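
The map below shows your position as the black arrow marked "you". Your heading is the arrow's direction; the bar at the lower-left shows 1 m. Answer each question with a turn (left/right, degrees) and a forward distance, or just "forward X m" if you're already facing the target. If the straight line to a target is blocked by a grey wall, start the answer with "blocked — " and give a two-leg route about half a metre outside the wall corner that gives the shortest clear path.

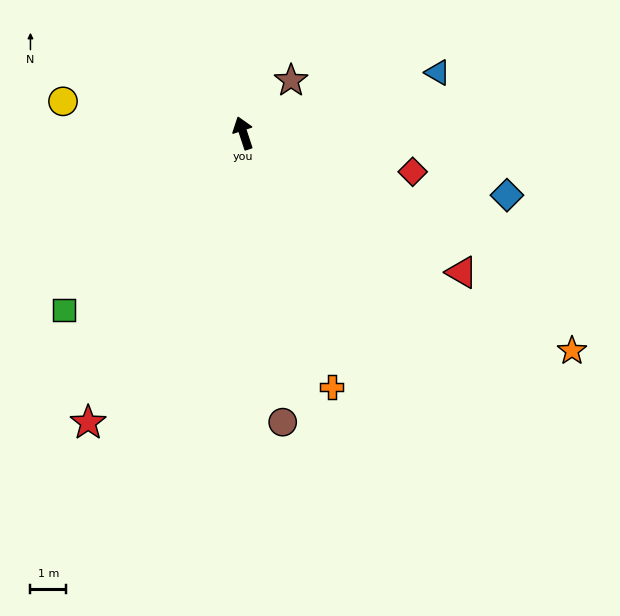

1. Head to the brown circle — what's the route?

turn left 170°, forward 8.1 m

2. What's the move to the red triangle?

turn right 141°, forward 7.2 m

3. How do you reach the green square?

turn left 116°, forward 7.0 m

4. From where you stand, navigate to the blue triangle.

turn right 91°, forward 5.7 m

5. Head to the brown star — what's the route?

turn right 61°, forward 2.0 m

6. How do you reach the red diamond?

turn right 121°, forward 4.8 m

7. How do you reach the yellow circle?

turn left 62°, forward 5.1 m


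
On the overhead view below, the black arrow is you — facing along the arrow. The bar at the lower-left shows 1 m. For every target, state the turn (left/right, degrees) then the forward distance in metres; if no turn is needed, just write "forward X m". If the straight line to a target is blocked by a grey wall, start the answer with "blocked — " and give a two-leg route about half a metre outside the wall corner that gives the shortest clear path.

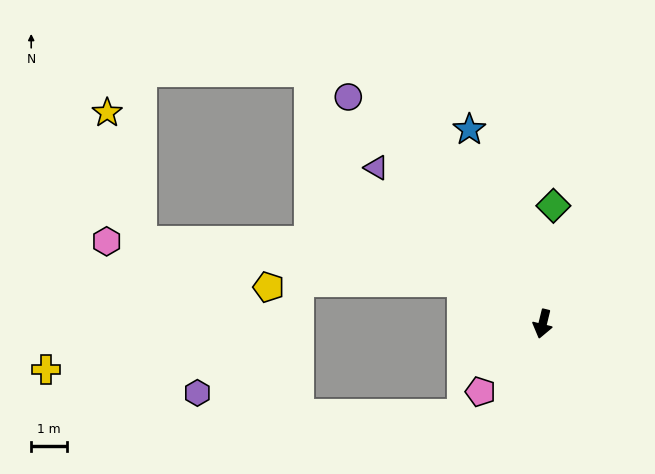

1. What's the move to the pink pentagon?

turn right 29°, forward 2.6 m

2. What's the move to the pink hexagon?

blocked — turn right 104°, forward 2.6 m, then turn left 21°, forward 10.0 m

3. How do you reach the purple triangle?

turn right 119°, forward 6.4 m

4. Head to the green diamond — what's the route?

turn right 171°, forward 3.3 m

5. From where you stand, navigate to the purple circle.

turn right 126°, forward 8.4 m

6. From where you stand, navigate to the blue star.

turn right 146°, forward 5.8 m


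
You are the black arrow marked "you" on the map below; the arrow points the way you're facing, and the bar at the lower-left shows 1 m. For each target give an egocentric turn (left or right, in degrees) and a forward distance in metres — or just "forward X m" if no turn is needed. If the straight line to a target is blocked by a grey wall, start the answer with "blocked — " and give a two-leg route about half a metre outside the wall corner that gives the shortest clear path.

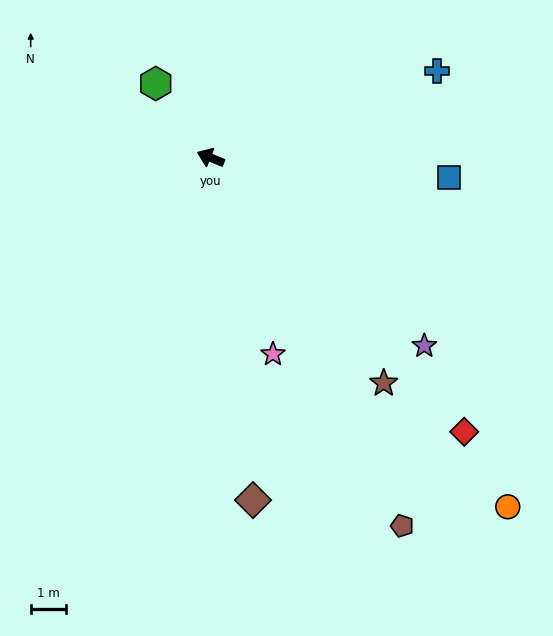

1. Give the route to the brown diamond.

turn left 119°, forward 9.7 m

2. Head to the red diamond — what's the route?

turn left 155°, forward 10.5 m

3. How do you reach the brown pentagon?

turn left 140°, forward 11.7 m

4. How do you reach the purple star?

turn left 161°, forward 8.0 m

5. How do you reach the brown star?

turn left 150°, forward 8.0 m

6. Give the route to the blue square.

turn right 163°, forward 6.7 m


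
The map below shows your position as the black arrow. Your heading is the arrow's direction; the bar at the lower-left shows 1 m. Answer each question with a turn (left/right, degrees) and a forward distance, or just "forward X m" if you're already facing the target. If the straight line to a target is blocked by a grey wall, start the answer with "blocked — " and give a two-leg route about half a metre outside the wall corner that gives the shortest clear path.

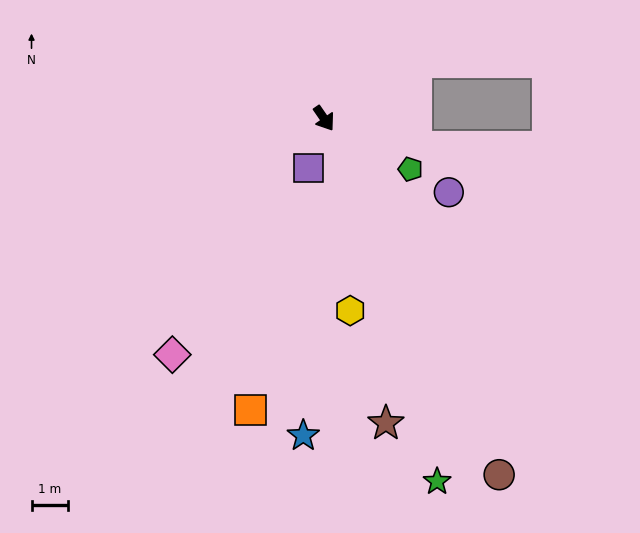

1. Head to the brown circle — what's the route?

turn right 8°, forward 10.9 m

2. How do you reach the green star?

turn right 17°, forward 10.4 m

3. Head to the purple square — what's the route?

turn right 52°, forward 1.4 m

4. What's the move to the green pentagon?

turn left 25°, forward 2.7 m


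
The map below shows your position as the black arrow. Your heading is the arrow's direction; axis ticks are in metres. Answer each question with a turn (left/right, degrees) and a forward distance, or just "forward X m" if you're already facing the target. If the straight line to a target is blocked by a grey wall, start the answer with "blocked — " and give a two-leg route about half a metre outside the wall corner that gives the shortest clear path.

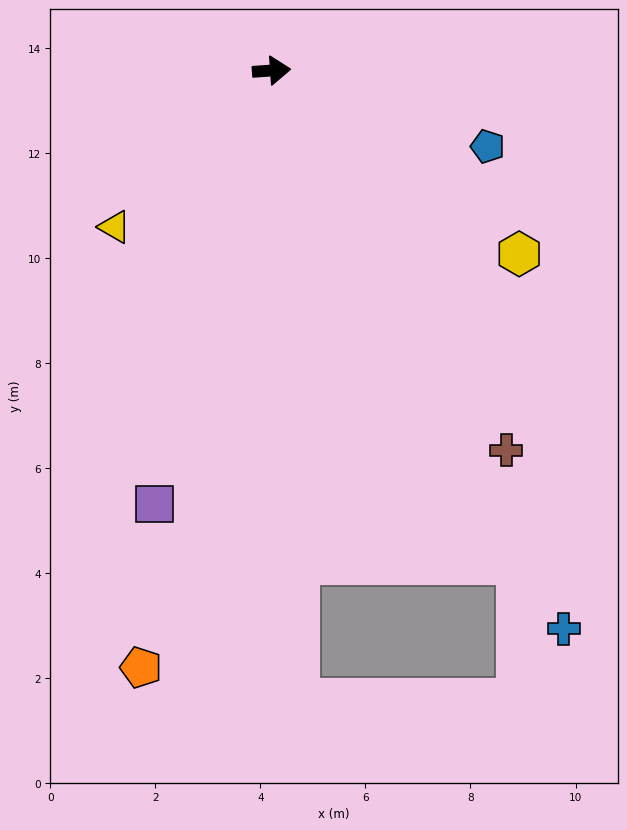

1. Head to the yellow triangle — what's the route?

turn right 139°, forward 4.2 m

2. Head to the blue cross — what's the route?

turn right 66°, forward 12.0 m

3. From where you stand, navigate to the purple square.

turn right 109°, forward 8.6 m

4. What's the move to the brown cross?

turn right 62°, forward 8.5 m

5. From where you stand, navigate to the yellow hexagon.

turn right 41°, forward 5.9 m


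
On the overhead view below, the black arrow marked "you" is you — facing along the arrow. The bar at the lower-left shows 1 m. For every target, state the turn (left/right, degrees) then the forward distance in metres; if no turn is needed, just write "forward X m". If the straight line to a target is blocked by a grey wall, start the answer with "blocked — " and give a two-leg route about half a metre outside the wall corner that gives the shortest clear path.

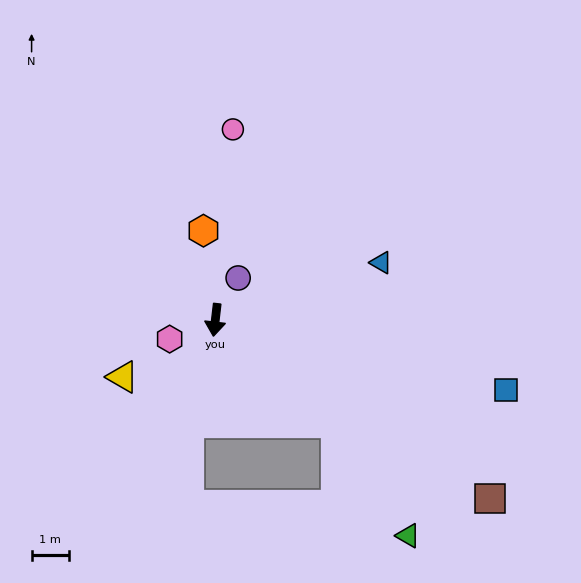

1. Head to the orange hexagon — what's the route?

turn right 166°, forward 2.4 m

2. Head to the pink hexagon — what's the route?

turn right 61°, forward 1.3 m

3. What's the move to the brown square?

turn left 64°, forward 8.8 m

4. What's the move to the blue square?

turn left 83°, forward 8.0 m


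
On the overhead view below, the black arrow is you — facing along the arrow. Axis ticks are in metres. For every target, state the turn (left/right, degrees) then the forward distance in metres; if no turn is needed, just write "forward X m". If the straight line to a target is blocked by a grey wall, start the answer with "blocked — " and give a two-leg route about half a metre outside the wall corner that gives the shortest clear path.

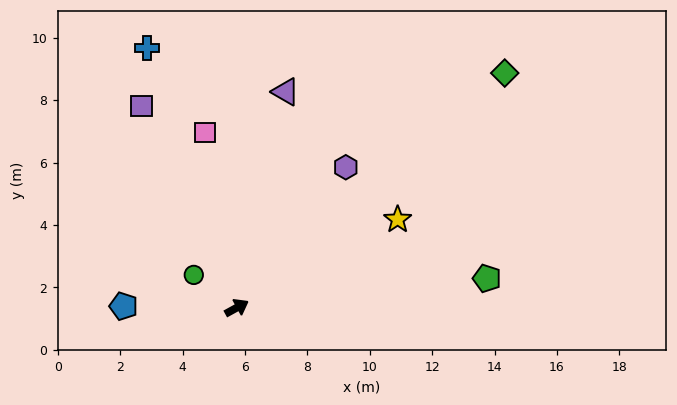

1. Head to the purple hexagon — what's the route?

turn left 23°, forward 5.7 m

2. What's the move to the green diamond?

turn left 12°, forward 11.4 m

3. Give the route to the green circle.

turn left 114°, forward 1.7 m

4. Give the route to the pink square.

turn left 71°, forward 5.7 m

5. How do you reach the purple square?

turn left 86°, forward 7.1 m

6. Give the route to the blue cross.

turn left 80°, forward 8.8 m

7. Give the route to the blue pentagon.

turn left 150°, forward 3.6 m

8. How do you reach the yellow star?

forward 5.9 m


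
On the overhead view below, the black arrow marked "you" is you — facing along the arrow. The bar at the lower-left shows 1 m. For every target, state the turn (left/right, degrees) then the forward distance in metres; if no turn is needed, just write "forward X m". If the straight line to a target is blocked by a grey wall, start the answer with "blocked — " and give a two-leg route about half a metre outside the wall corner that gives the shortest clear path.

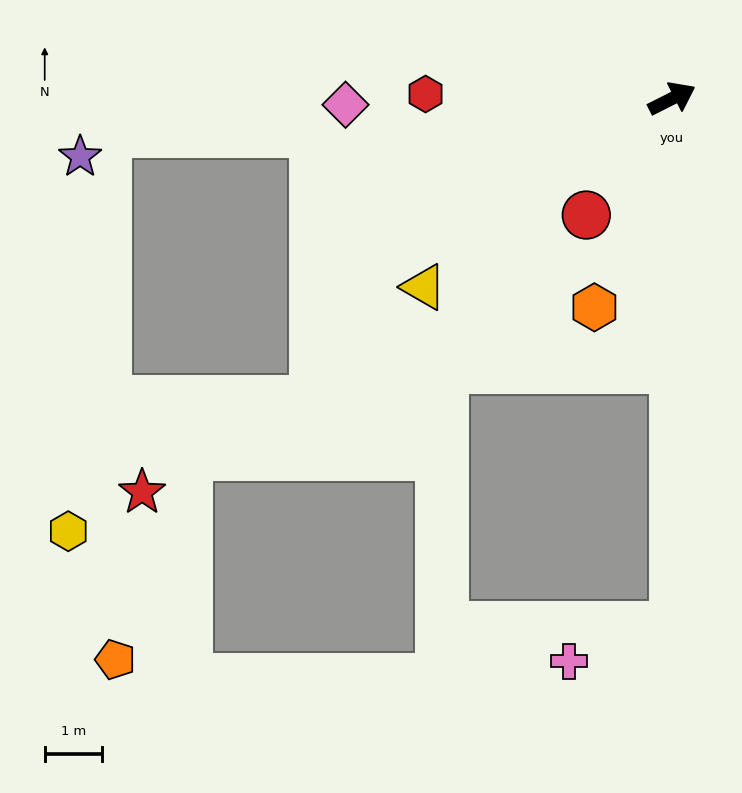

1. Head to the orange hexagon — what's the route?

turn right 137°, forward 3.9 m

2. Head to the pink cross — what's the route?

blocked — turn right 117°, forward 9.2 m, then turn right 71°, forward 1.9 m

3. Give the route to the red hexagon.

turn left 152°, forward 4.3 m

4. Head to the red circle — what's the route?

turn right 153°, forward 2.5 m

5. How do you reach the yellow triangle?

turn right 170°, forward 5.5 m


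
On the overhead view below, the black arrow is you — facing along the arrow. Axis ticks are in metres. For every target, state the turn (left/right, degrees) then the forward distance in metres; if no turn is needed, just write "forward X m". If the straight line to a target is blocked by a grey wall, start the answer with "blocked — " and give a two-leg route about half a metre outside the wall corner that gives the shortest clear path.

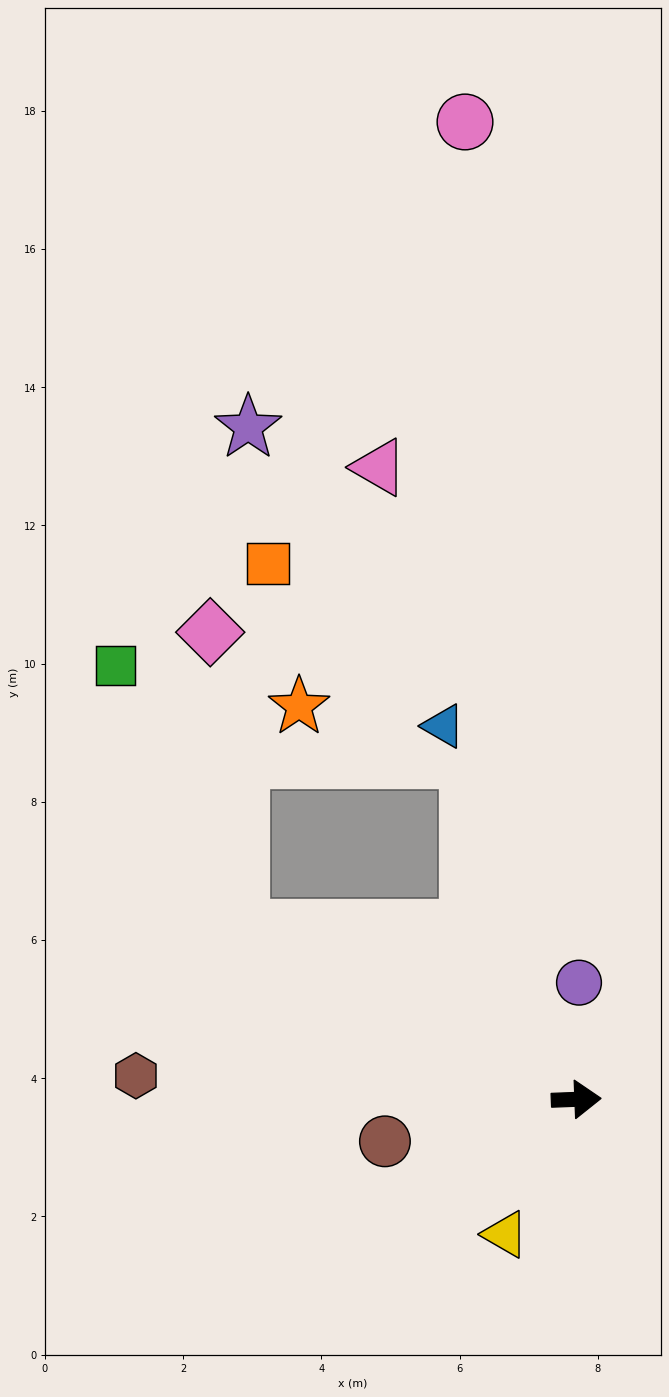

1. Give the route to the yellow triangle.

turn right 120°, forward 2.2 m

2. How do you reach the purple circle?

turn left 86°, forward 1.7 m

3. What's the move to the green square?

blocked — turn left 151°, forward 5.5 m, then turn right 38°, forward 4.2 m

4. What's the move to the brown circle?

turn right 170°, forward 2.8 m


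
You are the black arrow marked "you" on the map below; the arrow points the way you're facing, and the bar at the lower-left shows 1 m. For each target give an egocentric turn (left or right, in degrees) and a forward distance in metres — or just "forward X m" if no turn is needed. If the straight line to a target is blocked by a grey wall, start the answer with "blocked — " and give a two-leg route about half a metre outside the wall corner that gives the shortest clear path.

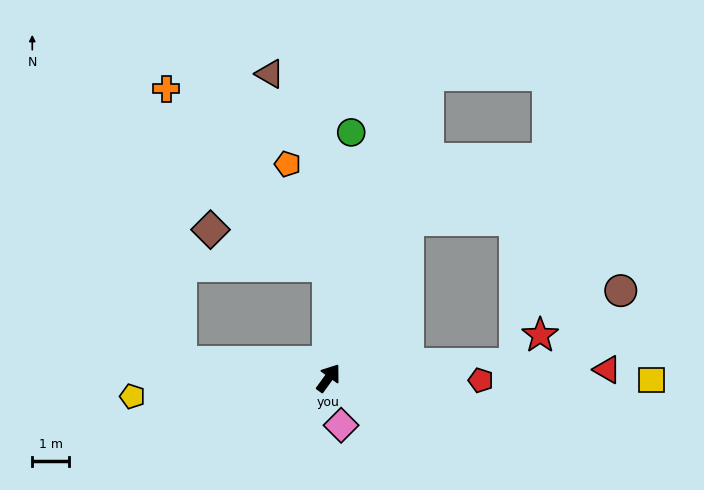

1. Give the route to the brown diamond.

blocked — turn left 36°, forward 3.0 m, then turn left 72°, forward 3.3 m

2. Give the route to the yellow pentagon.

turn left 131°, forward 5.3 m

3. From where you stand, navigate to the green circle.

turn left 31°, forward 6.7 m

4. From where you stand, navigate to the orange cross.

blocked — turn left 36°, forward 3.0 m, then turn left 42°, forward 6.5 m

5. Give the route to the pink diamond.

turn right 129°, forward 1.3 m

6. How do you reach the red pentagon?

turn right 55°, forward 4.1 m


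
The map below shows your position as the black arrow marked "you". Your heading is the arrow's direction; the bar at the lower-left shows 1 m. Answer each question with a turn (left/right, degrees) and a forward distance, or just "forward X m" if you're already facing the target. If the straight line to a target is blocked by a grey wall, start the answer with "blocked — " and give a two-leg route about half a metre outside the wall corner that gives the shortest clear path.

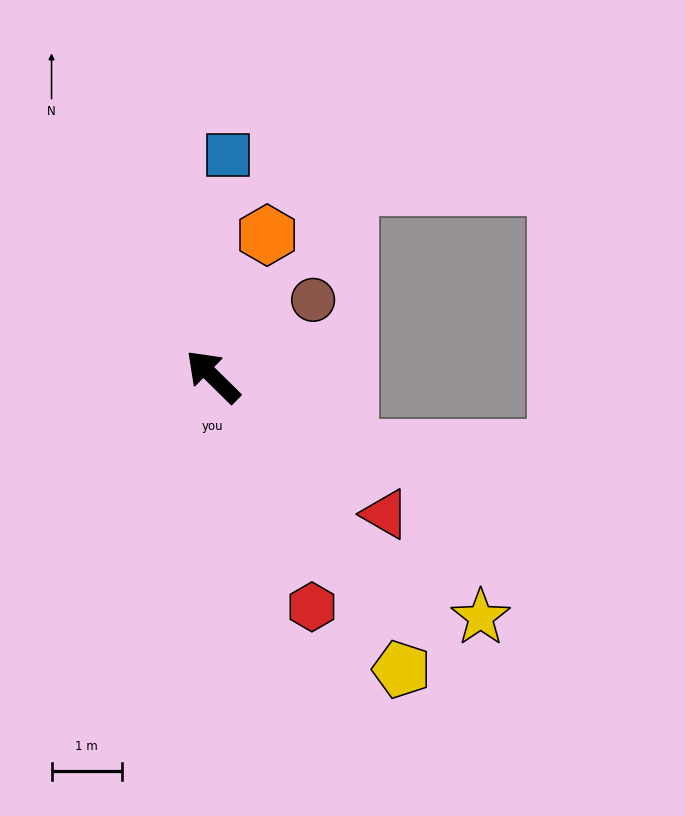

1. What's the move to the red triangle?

turn right 174°, forward 3.1 m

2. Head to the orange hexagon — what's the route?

turn right 66°, forward 2.2 m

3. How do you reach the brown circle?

turn right 98°, forward 1.8 m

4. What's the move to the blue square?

turn right 49°, forward 3.2 m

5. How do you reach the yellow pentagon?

turn left 167°, forward 5.0 m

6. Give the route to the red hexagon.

turn left 158°, forward 3.6 m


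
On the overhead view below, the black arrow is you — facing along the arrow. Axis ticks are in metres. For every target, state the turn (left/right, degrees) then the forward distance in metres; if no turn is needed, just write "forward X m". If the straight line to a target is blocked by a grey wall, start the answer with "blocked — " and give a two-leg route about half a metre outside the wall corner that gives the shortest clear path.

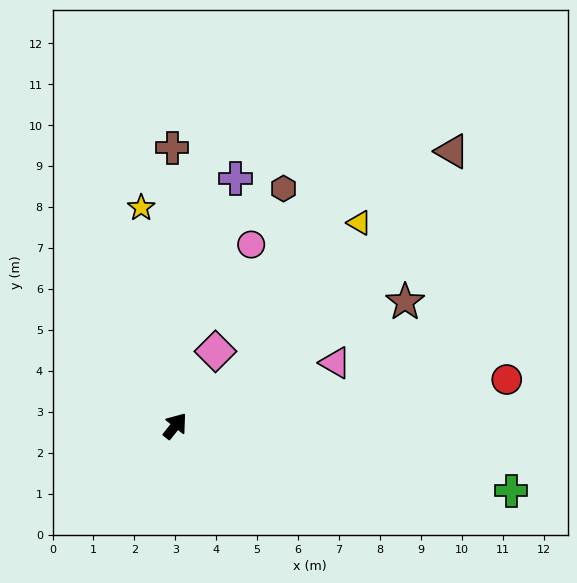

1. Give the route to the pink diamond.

turn left 10°, forward 2.1 m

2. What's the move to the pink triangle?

turn right 30°, forward 4.2 m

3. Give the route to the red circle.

turn right 44°, forward 8.2 m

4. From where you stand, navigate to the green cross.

turn right 62°, forward 8.4 m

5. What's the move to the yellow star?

turn left 47°, forward 5.4 m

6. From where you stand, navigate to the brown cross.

turn left 39°, forward 6.8 m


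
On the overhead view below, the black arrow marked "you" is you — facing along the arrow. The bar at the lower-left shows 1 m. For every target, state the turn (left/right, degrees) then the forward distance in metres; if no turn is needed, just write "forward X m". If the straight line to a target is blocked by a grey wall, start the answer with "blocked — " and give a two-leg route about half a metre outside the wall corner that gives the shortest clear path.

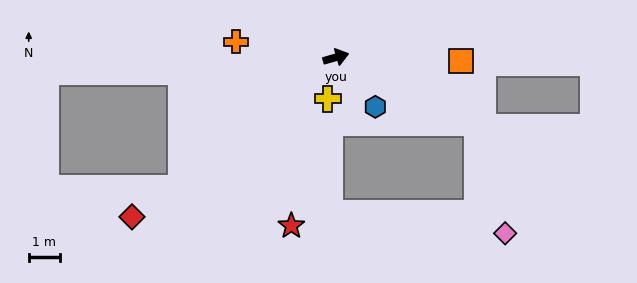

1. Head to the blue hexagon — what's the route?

turn right 67°, forward 2.0 m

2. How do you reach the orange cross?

turn left 155°, forward 3.2 m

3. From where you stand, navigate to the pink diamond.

blocked — turn right 41°, forward 5.0 m, then turn right 51°, forward 3.7 m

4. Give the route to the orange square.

turn right 18°, forward 4.0 m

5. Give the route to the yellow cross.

turn right 117°, forward 1.3 m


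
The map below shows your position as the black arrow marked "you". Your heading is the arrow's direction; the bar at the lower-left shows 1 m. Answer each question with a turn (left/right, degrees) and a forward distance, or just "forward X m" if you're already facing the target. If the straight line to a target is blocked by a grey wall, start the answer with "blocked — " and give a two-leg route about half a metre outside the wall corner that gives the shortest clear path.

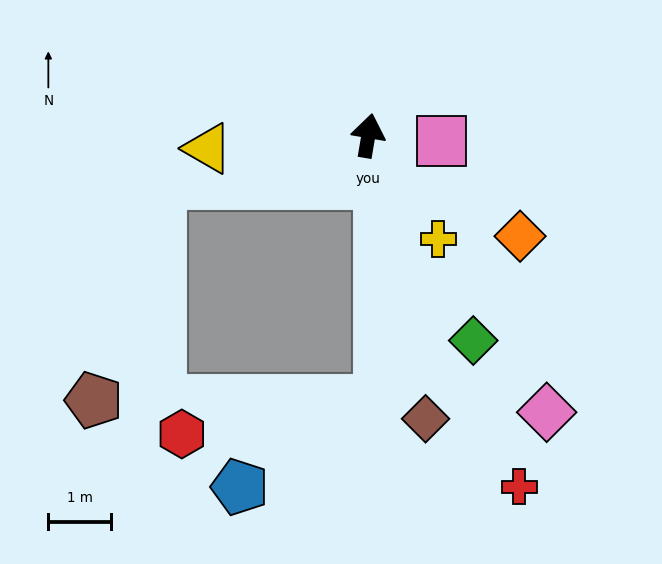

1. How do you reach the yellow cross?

turn right 136°, forward 2.0 m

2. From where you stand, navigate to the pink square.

turn right 85°, forward 1.2 m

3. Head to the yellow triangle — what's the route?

turn left 104°, forward 2.6 m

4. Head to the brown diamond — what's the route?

turn right 159°, forward 4.6 m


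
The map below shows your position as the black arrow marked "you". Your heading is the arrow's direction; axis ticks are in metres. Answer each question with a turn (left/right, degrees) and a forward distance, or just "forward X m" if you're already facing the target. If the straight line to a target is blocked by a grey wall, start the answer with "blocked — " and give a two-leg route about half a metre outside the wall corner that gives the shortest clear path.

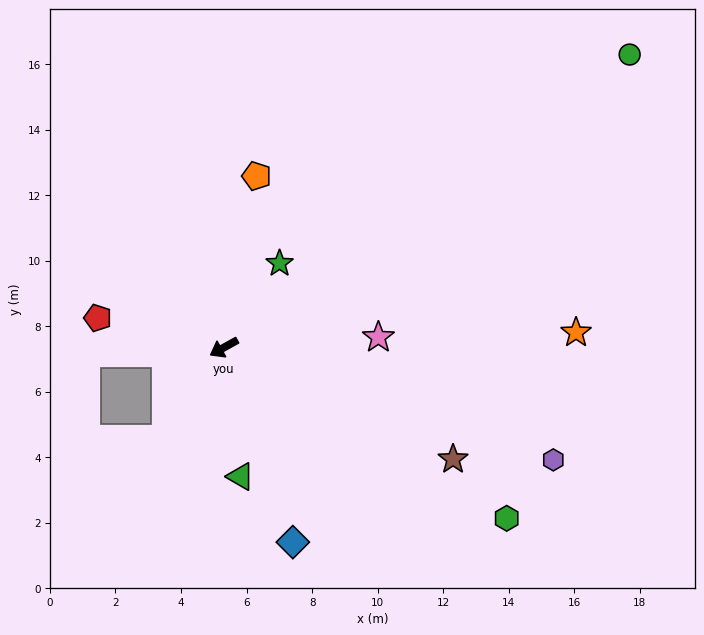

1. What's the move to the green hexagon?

turn left 120°, forward 10.1 m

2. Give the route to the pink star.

turn left 155°, forward 4.7 m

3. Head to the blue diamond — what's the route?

turn left 81°, forward 6.3 m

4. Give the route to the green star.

turn right 152°, forward 3.1 m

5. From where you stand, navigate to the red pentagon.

turn right 42°, forward 4.0 m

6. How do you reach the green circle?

turn right 173°, forward 15.3 m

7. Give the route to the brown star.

turn left 125°, forward 7.8 m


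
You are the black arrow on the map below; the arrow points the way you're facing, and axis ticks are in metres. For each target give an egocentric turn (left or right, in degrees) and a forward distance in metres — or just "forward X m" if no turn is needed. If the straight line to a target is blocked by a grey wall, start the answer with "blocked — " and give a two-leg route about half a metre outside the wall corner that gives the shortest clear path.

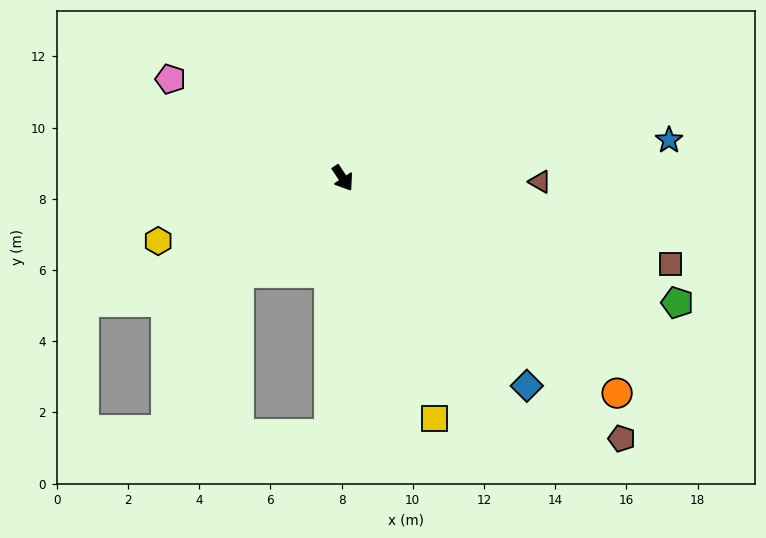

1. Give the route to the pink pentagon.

turn right 154°, forward 5.6 m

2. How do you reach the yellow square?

turn right 13°, forward 7.2 m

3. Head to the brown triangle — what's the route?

turn left 55°, forward 5.5 m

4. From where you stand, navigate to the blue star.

turn left 63°, forward 9.2 m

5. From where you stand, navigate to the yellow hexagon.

turn right 105°, forward 5.5 m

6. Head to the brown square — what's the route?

turn left 42°, forward 9.5 m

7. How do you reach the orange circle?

turn left 18°, forward 9.8 m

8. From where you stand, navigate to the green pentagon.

turn left 36°, forward 10.0 m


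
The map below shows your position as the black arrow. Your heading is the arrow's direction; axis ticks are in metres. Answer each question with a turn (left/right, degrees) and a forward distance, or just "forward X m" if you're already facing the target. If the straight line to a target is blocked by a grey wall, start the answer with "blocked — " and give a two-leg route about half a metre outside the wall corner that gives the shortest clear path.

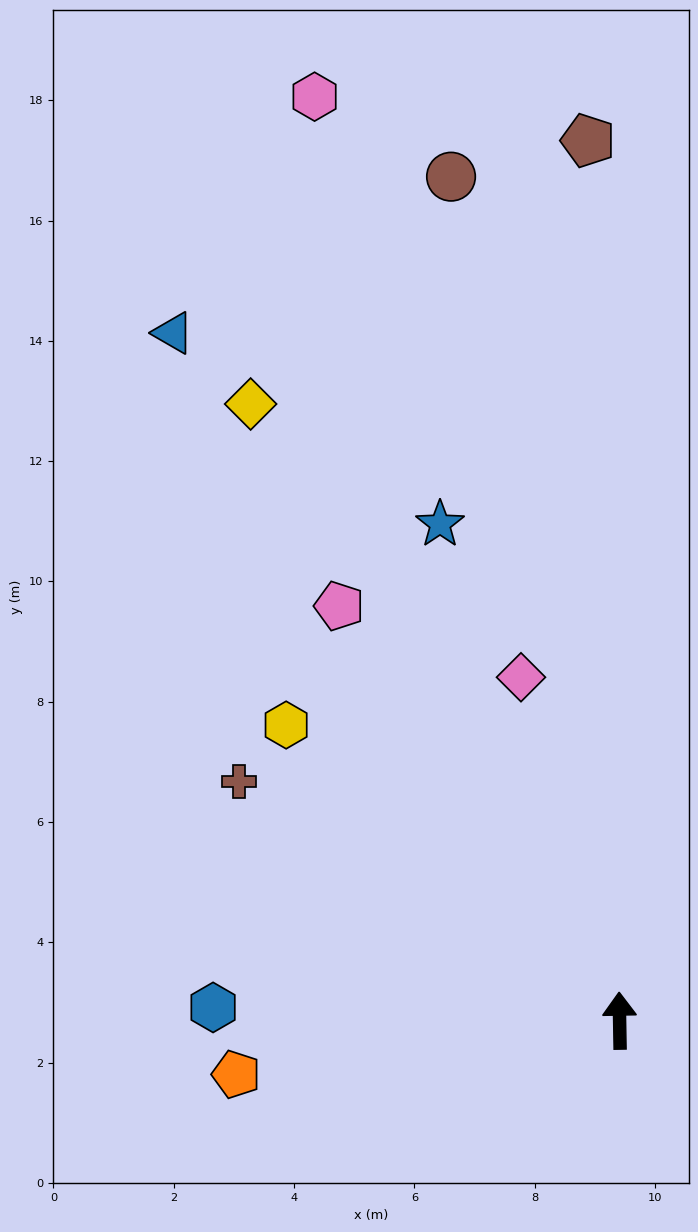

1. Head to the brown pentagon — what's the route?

forward 14.6 m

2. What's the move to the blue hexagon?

turn left 87°, forward 6.8 m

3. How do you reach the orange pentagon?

turn left 97°, forward 6.4 m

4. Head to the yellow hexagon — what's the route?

turn left 47°, forward 7.4 m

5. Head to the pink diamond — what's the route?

turn left 15°, forward 5.9 m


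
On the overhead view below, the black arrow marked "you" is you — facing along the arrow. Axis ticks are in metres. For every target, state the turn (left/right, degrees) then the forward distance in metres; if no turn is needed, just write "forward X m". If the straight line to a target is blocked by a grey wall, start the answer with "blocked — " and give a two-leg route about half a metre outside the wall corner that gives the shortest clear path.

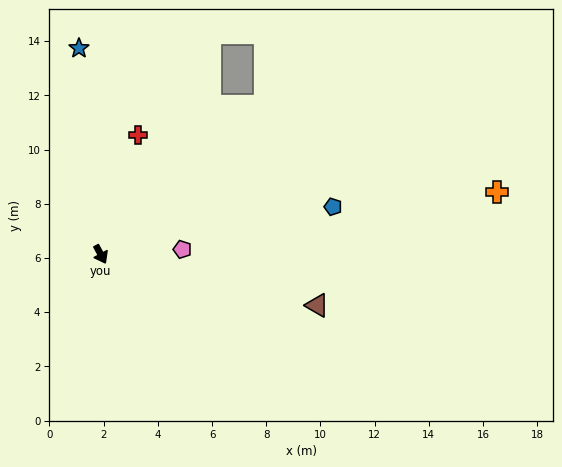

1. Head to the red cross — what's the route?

turn left 135°, forward 4.6 m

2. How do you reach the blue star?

turn left 158°, forward 7.6 m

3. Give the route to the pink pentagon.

turn left 65°, forward 3.0 m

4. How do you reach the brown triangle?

turn left 49°, forward 8.2 m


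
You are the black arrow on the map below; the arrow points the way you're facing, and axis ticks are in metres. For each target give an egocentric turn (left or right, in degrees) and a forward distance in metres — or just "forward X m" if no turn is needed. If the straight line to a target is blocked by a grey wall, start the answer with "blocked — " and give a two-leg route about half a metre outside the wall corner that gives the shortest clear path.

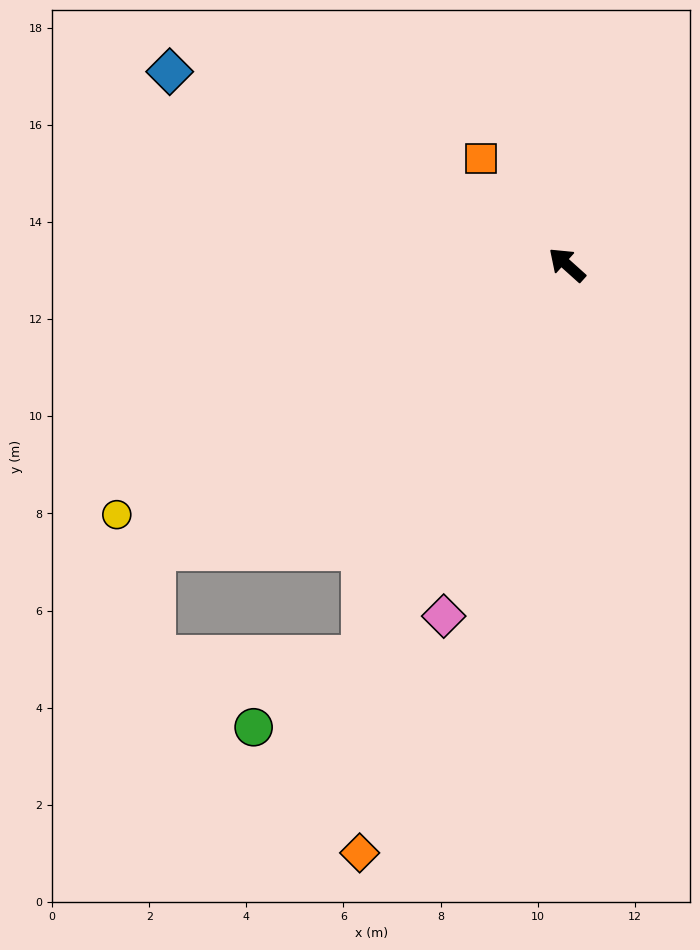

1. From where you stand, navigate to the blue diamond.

turn left 16°, forward 9.1 m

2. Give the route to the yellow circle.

turn left 71°, forward 10.6 m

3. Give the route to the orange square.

turn right 9°, forward 2.8 m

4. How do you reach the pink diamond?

turn left 113°, forward 7.7 m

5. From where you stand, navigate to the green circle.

blocked — turn left 104°, forward 9.1 m, then turn right 29°, forward 2.7 m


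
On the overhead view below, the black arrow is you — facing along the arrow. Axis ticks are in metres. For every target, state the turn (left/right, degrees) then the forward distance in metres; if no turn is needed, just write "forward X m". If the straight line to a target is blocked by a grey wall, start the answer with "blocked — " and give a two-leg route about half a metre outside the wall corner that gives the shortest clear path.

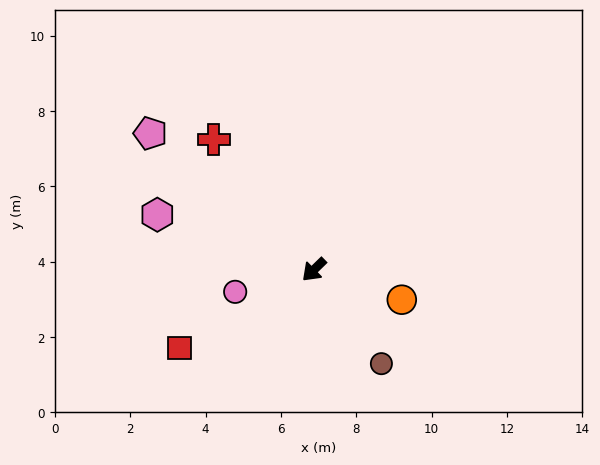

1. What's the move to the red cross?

turn right 97°, forward 4.4 m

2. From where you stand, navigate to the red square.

turn right 14°, forward 4.1 m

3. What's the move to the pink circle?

turn right 29°, forward 2.2 m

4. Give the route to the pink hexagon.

turn right 64°, forward 4.4 m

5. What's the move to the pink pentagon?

turn right 84°, forward 5.7 m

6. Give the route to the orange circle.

turn left 117°, forward 2.5 m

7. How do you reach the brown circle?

turn left 81°, forward 3.1 m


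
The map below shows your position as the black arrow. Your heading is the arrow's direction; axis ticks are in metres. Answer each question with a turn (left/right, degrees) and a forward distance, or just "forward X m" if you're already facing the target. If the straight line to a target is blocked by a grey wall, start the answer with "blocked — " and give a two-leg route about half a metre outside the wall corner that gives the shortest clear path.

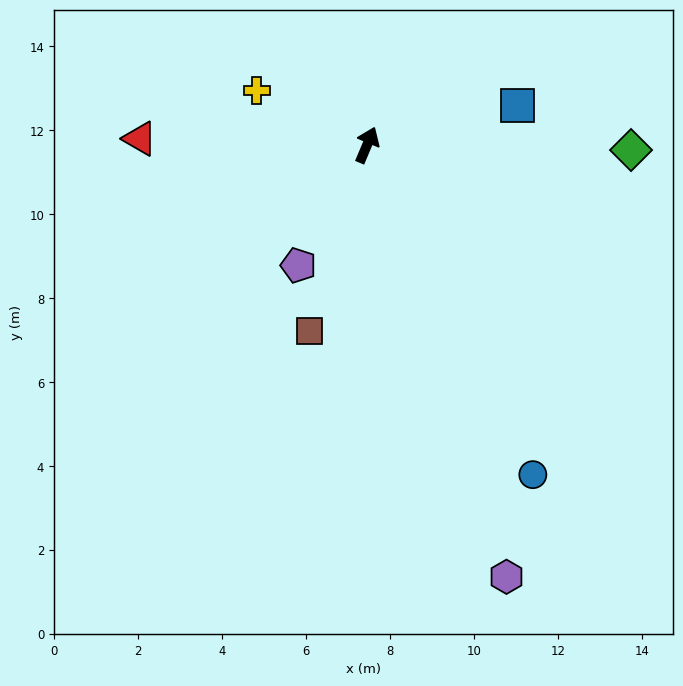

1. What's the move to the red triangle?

turn left 111°, forward 5.4 m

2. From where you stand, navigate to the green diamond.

turn right 68°, forward 6.3 m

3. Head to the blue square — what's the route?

turn right 53°, forward 3.7 m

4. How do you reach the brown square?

turn right 174°, forward 4.6 m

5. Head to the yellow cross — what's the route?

turn left 86°, forward 2.9 m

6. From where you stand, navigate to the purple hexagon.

turn right 139°, forward 10.8 m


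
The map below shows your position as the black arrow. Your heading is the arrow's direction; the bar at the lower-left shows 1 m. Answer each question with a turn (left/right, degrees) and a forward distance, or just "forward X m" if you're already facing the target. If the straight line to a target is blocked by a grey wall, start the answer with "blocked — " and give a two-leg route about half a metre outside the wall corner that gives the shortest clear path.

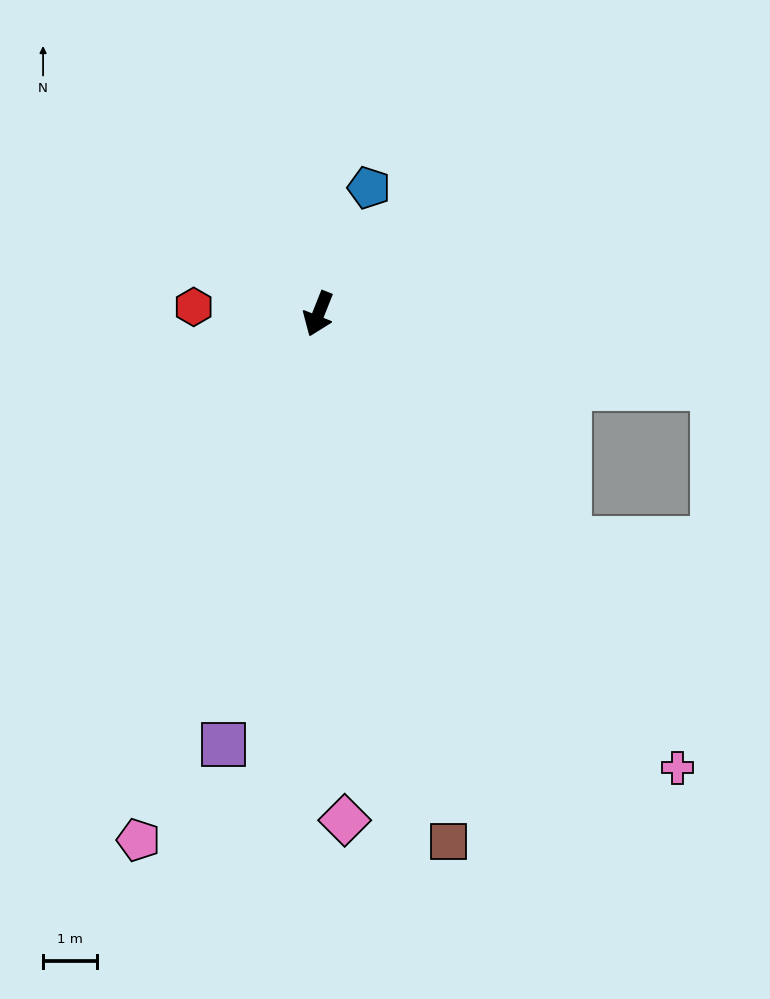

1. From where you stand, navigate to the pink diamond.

turn left 25°, forward 9.4 m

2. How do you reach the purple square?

turn left 9°, forward 8.2 m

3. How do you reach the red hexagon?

turn right 72°, forward 2.3 m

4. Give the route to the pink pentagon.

turn left 3°, forward 10.3 m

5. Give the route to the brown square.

turn left 36°, forward 10.1 m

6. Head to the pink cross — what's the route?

turn left 60°, forward 10.7 m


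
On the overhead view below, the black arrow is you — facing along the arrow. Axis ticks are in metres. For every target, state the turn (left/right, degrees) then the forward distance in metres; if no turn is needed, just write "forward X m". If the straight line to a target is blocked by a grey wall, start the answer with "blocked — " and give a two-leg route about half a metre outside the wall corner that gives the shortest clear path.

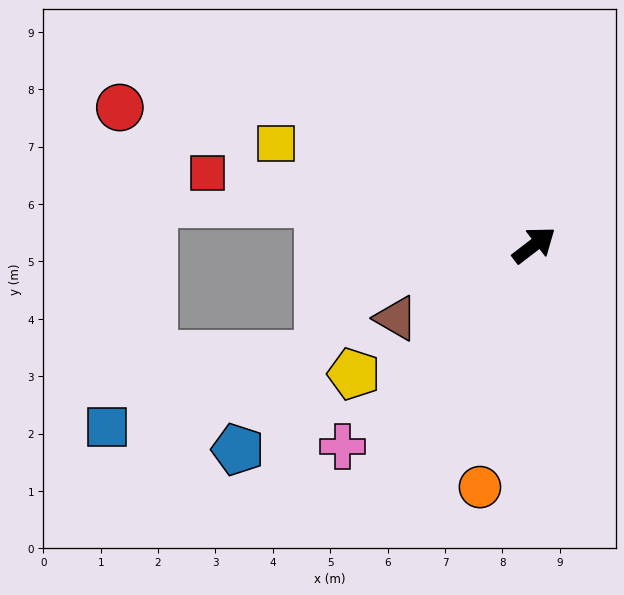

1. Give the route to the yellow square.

turn left 121°, forward 4.8 m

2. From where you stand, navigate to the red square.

turn left 130°, forward 5.8 m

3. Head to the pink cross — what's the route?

turn right 171°, forward 4.8 m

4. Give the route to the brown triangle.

turn left 170°, forward 2.7 m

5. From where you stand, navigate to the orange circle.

turn right 140°, forward 4.3 m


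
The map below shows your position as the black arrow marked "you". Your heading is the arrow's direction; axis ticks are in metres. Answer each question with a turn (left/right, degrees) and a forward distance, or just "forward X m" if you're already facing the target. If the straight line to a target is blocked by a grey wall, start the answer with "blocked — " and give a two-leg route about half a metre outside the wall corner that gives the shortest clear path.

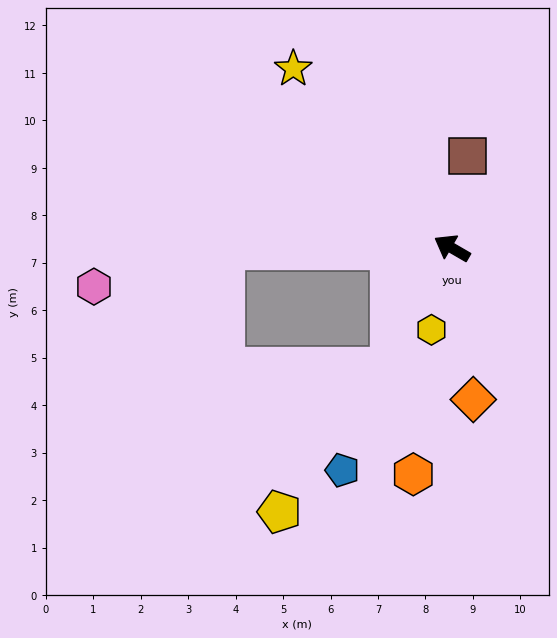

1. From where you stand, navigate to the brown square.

turn right 70°, forward 2.0 m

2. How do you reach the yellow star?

turn right 18°, forward 5.0 m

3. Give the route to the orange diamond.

turn left 128°, forward 3.2 m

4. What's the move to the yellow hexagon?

turn left 106°, forward 1.8 m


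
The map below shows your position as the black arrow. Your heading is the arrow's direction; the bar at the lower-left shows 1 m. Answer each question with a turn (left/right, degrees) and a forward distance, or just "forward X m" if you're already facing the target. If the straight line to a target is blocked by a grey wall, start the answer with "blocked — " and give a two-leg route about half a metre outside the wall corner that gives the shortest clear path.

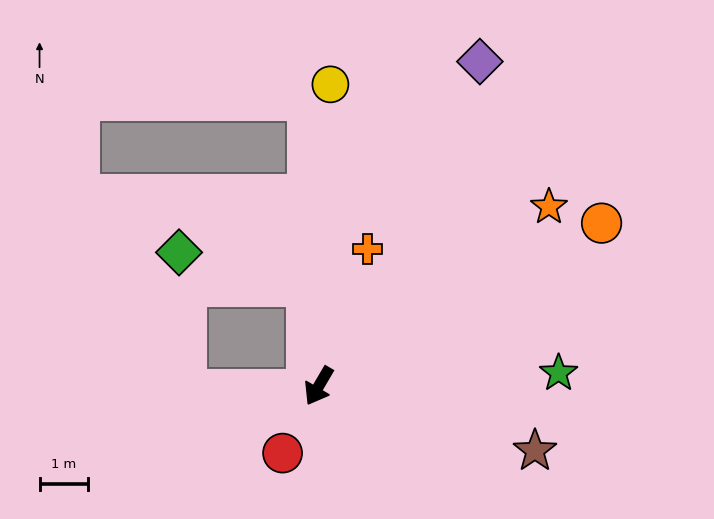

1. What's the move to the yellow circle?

turn right 152°, forward 6.2 m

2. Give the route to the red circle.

turn left 2°, forward 1.6 m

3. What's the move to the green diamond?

blocked — turn right 143°, forward 2.1 m, then turn left 69°, forward 2.7 m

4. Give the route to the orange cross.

turn right 169°, forward 3.0 m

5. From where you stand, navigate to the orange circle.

turn left 150°, forward 6.7 m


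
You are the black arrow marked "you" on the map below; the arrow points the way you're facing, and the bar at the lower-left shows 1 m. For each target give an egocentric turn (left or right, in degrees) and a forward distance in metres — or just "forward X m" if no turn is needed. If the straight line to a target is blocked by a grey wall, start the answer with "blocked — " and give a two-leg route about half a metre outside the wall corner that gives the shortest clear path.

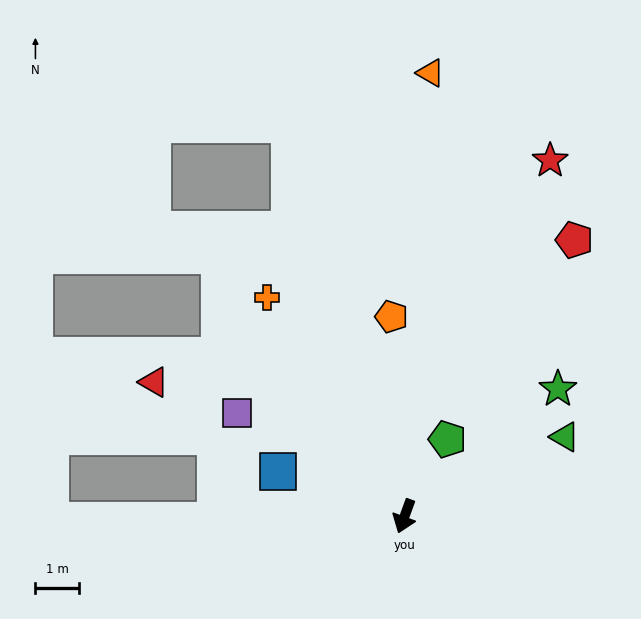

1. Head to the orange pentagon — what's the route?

turn right 156°, forward 4.6 m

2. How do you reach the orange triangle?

turn right 163°, forward 10.3 m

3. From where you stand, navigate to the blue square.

turn right 89°, forward 3.1 m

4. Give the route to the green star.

turn left 150°, forward 4.6 m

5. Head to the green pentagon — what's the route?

turn left 171°, forward 2.0 m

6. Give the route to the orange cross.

turn right 128°, forward 6.0 m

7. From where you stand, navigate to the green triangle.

turn left 136°, forward 4.1 m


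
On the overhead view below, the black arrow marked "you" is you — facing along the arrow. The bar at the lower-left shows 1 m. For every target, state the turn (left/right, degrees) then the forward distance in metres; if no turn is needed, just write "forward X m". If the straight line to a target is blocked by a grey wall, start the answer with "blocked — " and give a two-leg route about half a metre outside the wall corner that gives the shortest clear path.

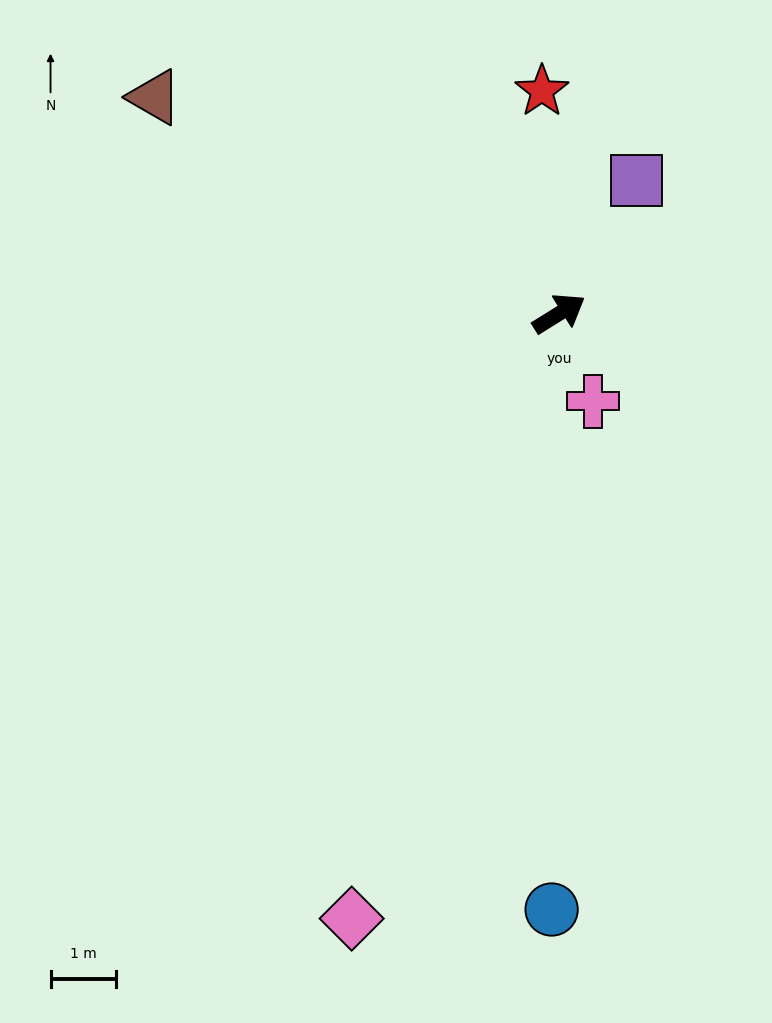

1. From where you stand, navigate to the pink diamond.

turn right 141°, forward 9.7 m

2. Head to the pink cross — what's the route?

turn right 101°, forward 1.4 m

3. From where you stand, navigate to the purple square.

turn left 28°, forward 2.3 m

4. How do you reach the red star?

turn left 63°, forward 3.4 m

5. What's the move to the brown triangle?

turn left 120°, forward 7.0 m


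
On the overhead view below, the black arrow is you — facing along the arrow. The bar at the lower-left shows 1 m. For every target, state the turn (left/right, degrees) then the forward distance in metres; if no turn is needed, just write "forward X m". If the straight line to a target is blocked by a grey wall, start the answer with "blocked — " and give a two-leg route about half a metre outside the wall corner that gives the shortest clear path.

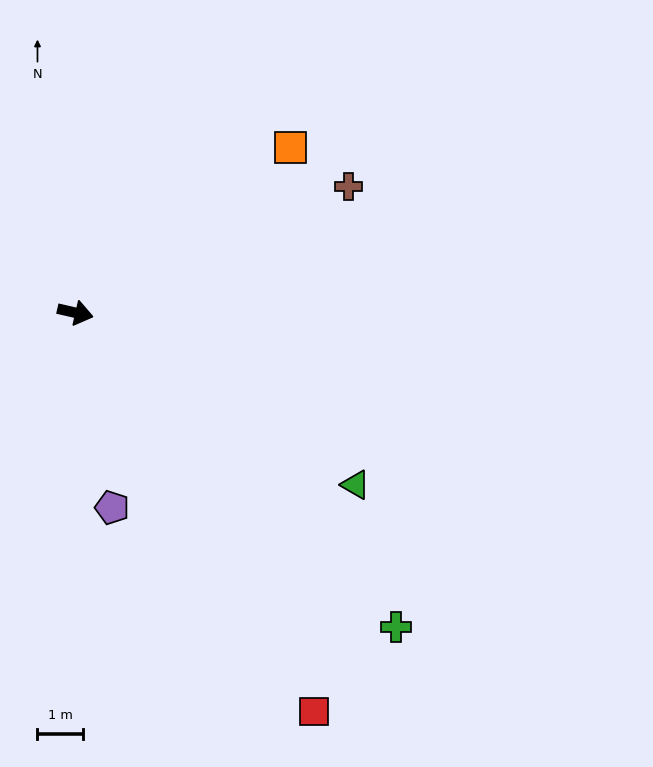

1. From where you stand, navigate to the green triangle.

turn right 19°, forward 7.3 m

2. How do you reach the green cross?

turn right 31°, forward 9.9 m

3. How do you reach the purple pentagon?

turn right 66°, forward 4.4 m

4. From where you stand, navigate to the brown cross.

turn left 38°, forward 6.6 m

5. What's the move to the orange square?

turn left 51°, forward 6.0 m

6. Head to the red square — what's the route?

turn right 46°, forward 10.2 m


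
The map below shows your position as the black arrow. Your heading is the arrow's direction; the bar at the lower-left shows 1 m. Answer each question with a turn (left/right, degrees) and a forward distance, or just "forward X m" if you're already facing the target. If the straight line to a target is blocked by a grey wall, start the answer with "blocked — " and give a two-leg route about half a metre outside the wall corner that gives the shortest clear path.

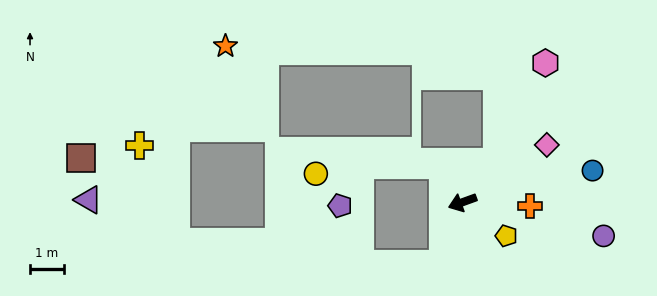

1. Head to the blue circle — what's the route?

turn left 174°, forward 3.9 m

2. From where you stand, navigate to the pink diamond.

turn right 166°, forward 3.0 m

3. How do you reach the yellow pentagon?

turn left 123°, forward 1.6 m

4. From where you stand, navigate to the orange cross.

turn left 157°, forward 2.0 m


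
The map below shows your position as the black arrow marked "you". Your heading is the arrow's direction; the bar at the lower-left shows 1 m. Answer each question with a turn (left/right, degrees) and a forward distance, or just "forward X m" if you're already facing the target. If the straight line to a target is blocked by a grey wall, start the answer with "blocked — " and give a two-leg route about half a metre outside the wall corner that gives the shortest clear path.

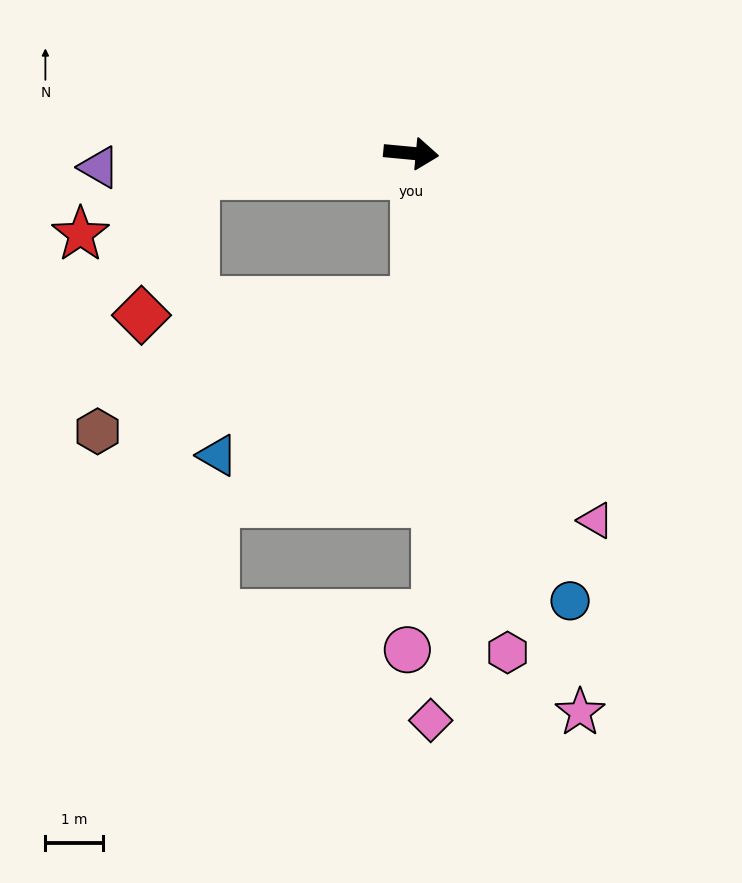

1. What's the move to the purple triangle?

turn right 172°, forward 5.4 m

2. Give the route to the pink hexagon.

turn right 74°, forward 8.9 m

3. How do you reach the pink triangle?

turn right 58°, forward 7.2 m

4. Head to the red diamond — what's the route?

blocked — turn right 169°, forward 3.8 m, then turn left 63°, forward 2.6 m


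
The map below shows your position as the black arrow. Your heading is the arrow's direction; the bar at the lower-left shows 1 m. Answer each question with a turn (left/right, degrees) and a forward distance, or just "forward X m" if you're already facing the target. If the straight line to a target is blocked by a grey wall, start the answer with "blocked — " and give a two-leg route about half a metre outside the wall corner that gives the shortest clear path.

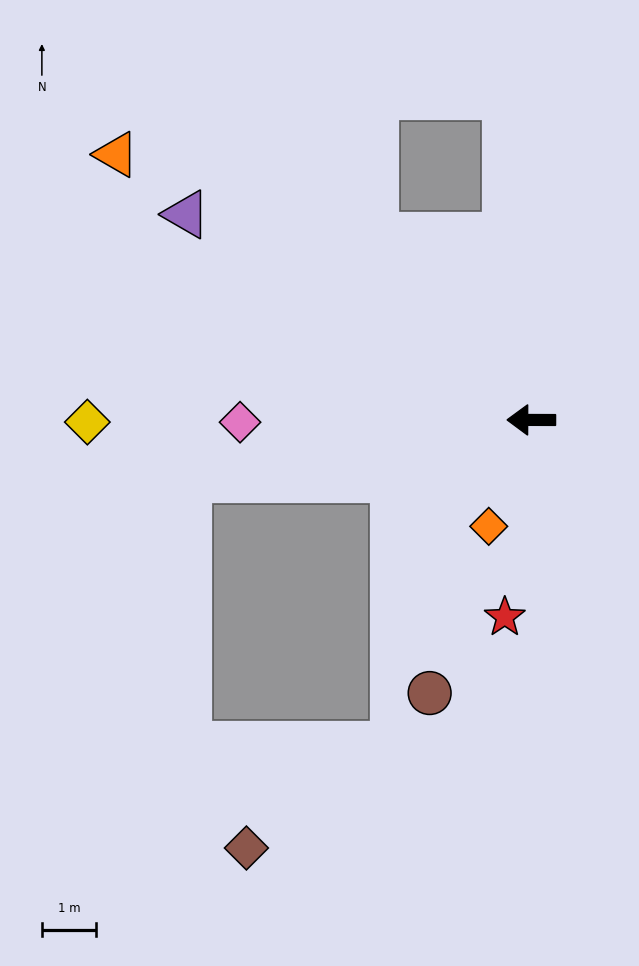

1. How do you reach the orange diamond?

turn left 68°, forward 2.1 m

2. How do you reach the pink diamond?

forward 5.4 m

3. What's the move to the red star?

turn left 82°, forward 3.7 m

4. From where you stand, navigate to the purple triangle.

turn right 31°, forward 7.4 m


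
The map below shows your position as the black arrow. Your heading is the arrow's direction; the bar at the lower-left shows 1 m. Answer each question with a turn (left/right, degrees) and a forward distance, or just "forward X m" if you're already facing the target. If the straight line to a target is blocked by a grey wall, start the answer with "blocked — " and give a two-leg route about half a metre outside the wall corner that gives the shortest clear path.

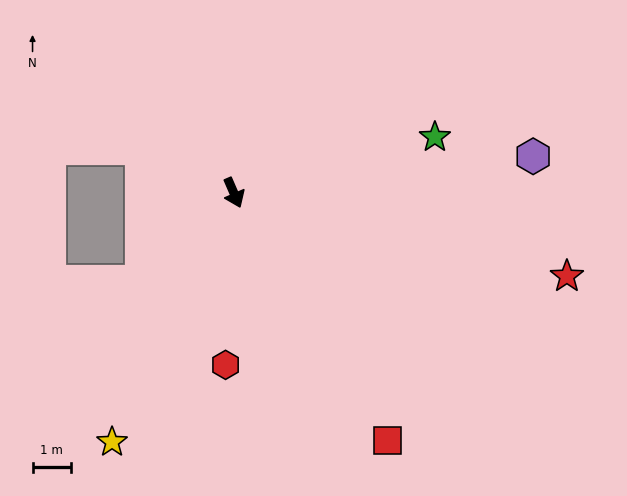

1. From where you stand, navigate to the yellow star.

turn right 49°, forward 7.2 m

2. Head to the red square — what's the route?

turn left 8°, forward 7.6 m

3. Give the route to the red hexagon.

turn right 26°, forward 4.5 m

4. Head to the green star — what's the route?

turn left 82°, forward 5.4 m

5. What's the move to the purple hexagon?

turn left 74°, forward 7.8 m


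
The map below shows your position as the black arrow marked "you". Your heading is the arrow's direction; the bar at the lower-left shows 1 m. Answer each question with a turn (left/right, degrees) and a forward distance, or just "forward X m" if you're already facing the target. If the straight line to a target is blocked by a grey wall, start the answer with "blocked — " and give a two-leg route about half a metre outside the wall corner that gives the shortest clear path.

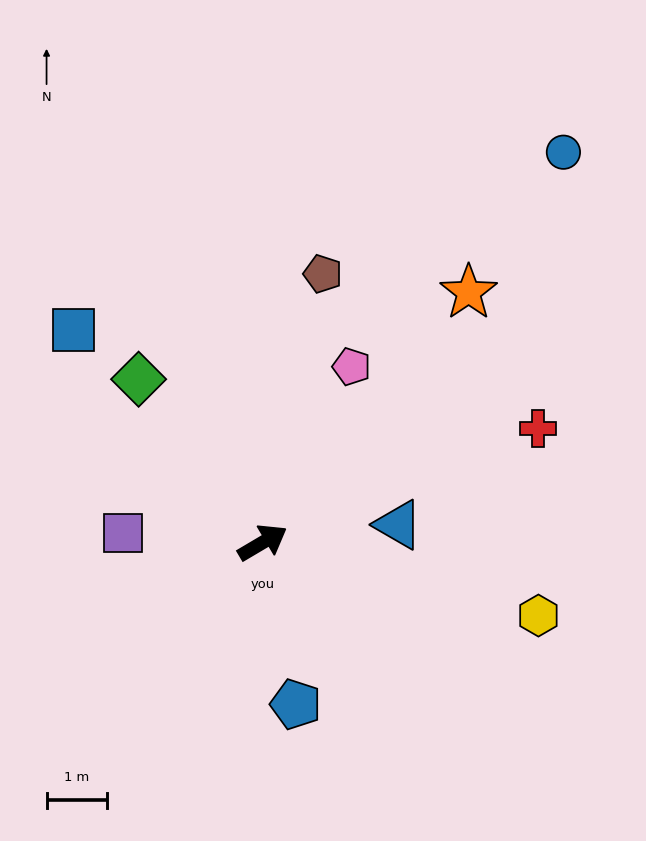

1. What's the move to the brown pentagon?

turn left 47°, forward 4.6 m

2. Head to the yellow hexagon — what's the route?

turn right 45°, forward 4.7 m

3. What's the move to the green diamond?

turn left 97°, forward 3.4 m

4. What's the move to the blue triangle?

turn right 23°, forward 2.3 m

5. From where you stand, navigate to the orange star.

turn left 20°, forward 5.4 m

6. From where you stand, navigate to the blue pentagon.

turn right 109°, forward 2.7 m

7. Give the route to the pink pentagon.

turn left 33°, forward 3.3 m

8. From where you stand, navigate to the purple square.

turn left 145°, forward 2.3 m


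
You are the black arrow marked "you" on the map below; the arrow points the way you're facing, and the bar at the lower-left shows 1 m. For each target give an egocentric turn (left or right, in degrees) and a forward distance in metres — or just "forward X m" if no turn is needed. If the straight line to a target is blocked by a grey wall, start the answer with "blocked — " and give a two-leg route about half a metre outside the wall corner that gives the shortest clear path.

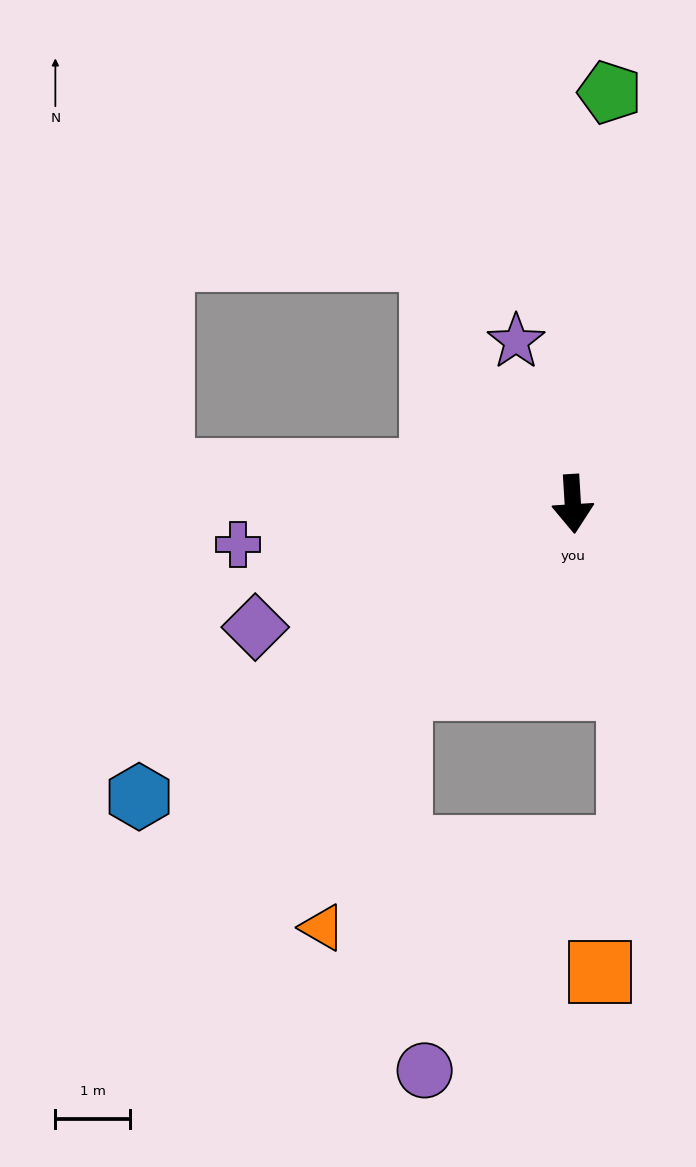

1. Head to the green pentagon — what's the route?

turn left 171°, forward 5.6 m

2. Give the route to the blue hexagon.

turn right 59°, forward 7.0 m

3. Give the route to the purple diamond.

turn right 72°, forward 4.6 m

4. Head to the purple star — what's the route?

turn right 164°, forward 2.3 m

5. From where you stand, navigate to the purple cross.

turn right 87°, forward 4.5 m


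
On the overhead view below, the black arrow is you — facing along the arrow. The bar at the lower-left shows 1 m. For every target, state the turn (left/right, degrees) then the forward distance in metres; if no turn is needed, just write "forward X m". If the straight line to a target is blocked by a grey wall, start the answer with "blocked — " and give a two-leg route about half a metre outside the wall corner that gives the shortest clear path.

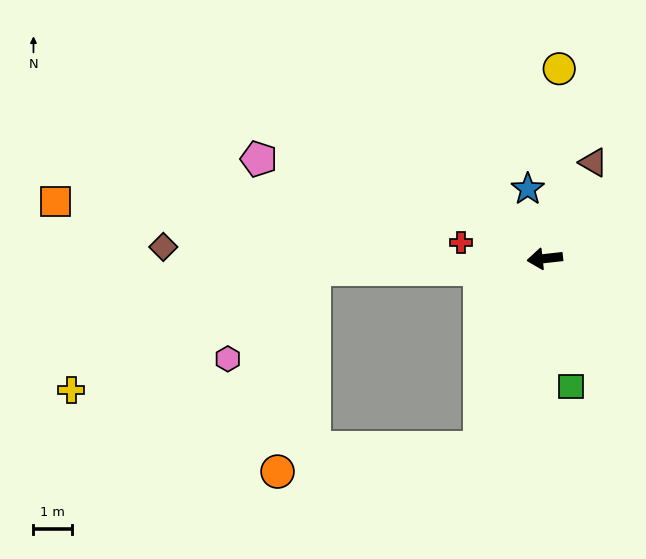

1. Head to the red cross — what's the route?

turn right 17°, forward 2.2 m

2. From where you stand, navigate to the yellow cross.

blocked — turn right 4°, forward 6.0 m, then turn left 24°, forward 7.0 m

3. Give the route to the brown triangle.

turn right 123°, forward 2.8 m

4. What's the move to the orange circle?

blocked — turn left 64°, forward 5.2 m, then turn right 63°, forward 5.3 m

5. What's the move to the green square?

turn left 95°, forward 3.4 m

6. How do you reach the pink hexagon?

blocked — turn right 4°, forward 6.0 m, then turn left 44°, forward 3.2 m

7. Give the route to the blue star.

turn right 83°, forward 1.9 m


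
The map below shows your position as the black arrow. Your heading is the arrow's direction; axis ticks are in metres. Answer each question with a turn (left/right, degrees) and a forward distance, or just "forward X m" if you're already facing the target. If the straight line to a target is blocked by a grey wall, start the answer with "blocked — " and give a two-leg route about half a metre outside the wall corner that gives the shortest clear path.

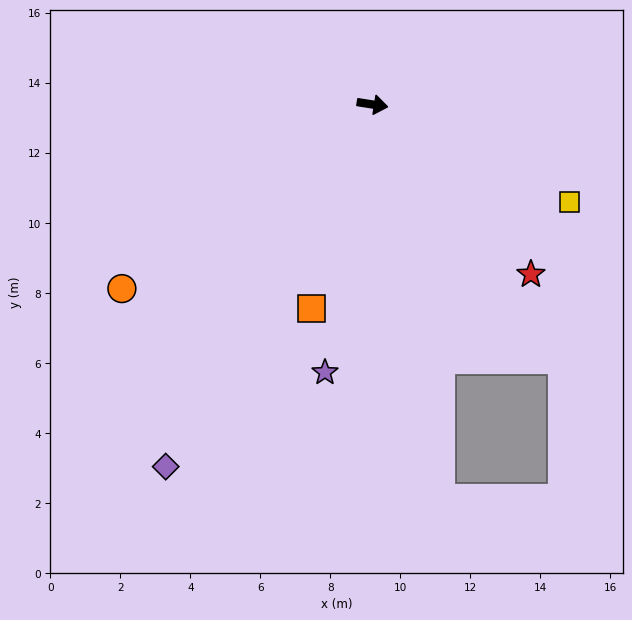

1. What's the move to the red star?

turn right 38°, forward 6.6 m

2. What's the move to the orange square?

turn right 98°, forward 6.1 m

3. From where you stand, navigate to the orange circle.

turn right 135°, forward 8.9 m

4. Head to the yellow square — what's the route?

turn right 17°, forward 6.3 m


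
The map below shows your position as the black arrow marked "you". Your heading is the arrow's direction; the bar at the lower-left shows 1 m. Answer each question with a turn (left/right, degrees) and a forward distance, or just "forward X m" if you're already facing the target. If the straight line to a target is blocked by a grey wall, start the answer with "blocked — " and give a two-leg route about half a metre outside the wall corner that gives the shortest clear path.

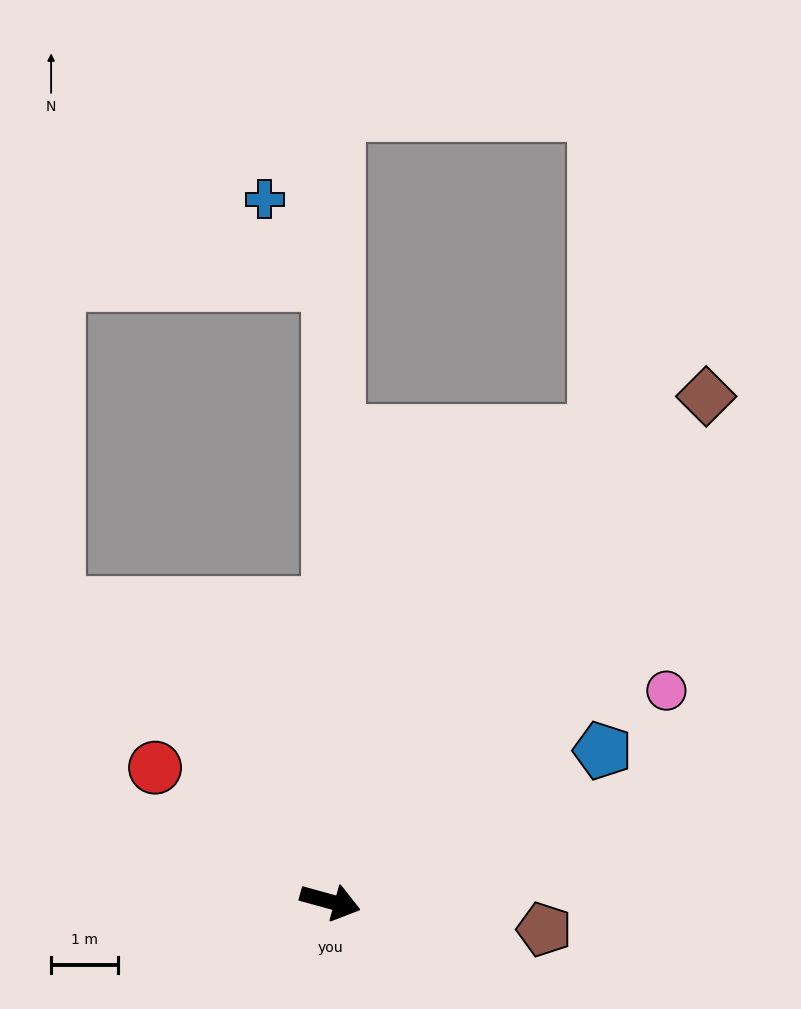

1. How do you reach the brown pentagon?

turn left 8°, forward 3.2 m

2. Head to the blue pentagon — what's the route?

turn left 44°, forward 4.7 m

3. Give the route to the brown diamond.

turn left 69°, forward 9.5 m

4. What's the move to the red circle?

turn left 158°, forward 3.3 m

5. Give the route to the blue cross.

blocked — turn left 105°, forward 9.3 m, then turn left 38°, forward 1.6 m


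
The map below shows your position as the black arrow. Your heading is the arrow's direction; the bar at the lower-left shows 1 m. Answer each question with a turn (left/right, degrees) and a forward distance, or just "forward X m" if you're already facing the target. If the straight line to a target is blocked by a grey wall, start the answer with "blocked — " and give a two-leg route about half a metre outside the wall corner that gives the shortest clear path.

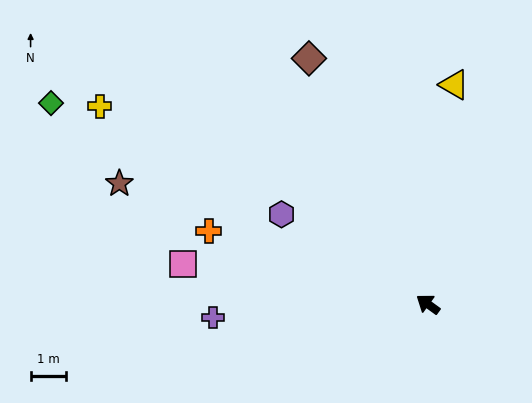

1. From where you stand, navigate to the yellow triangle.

turn right 61°, forward 6.3 m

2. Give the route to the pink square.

turn left 27°, forward 7.0 m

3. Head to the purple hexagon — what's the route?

turn left 4°, forward 4.9 m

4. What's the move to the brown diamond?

turn right 28°, forward 7.7 m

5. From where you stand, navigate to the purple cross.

turn left 40°, forward 6.1 m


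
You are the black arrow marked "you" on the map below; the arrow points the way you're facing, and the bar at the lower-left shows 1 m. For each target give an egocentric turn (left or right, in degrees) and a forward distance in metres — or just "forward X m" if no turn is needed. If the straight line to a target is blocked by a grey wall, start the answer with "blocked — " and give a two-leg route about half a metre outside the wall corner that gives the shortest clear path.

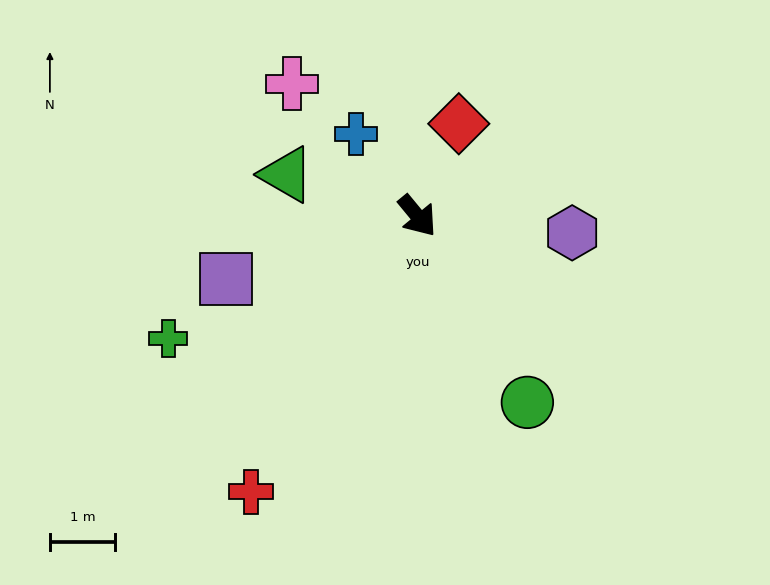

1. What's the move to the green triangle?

turn right 147°, forward 2.1 m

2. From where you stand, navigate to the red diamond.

turn left 116°, forward 1.5 m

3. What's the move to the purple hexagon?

turn left 44°, forward 2.4 m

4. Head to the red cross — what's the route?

turn right 71°, forward 4.9 m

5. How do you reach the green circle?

turn right 9°, forward 3.3 m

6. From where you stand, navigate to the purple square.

turn right 111°, forward 3.1 m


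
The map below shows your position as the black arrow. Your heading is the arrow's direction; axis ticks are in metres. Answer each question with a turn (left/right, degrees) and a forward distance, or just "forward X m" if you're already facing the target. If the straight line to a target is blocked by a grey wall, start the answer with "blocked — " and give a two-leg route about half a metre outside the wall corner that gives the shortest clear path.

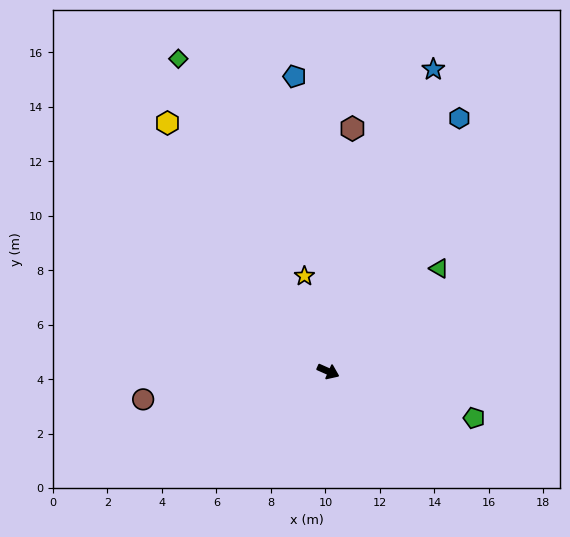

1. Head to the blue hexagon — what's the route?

turn left 87°, forward 10.5 m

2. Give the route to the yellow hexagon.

turn left 147°, forward 10.9 m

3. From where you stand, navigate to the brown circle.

turn right 147°, forward 6.9 m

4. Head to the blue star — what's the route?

turn left 95°, forward 11.7 m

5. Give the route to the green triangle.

turn left 67°, forward 5.6 m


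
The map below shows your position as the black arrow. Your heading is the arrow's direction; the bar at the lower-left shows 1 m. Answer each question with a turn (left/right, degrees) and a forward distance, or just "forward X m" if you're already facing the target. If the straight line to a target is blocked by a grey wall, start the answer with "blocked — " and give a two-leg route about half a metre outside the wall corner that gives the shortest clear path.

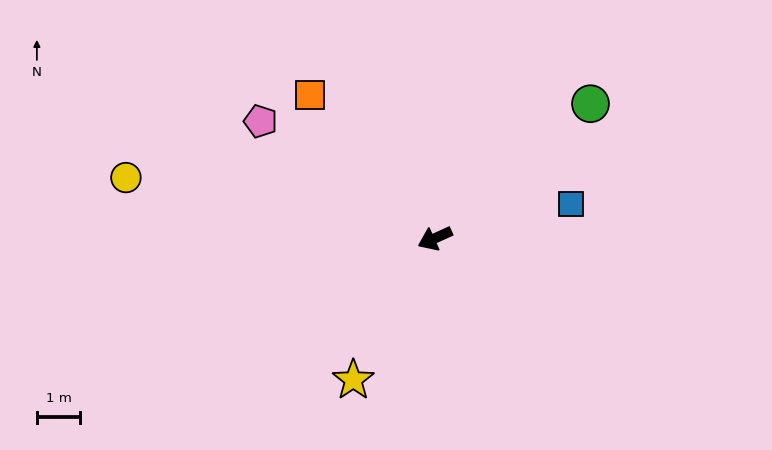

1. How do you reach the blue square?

turn left 170°, forward 3.2 m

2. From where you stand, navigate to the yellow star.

turn left 36°, forward 3.8 m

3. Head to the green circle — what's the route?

turn right 164°, forward 4.7 m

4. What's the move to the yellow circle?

turn right 36°, forward 7.2 m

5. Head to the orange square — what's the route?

turn right 73°, forward 4.4 m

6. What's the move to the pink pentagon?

turn right 58°, forward 4.8 m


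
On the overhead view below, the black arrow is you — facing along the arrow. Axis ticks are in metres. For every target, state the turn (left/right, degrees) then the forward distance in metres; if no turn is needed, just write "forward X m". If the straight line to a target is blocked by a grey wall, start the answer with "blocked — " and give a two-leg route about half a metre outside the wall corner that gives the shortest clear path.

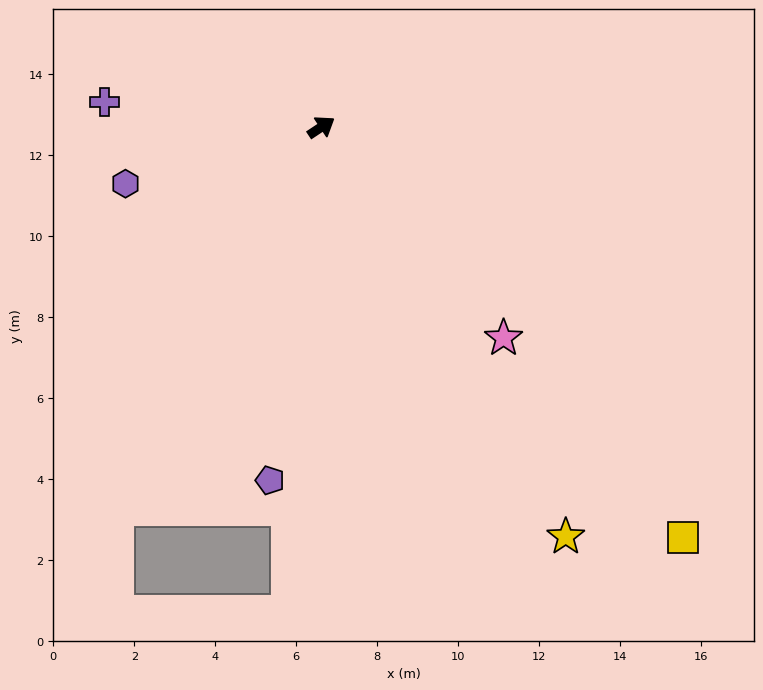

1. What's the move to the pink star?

turn right 83°, forward 6.9 m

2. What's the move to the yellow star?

turn right 93°, forward 11.8 m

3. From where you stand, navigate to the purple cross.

turn left 140°, forward 5.4 m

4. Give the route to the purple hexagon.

turn left 163°, forward 5.0 m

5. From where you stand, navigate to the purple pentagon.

turn right 132°, forward 8.8 m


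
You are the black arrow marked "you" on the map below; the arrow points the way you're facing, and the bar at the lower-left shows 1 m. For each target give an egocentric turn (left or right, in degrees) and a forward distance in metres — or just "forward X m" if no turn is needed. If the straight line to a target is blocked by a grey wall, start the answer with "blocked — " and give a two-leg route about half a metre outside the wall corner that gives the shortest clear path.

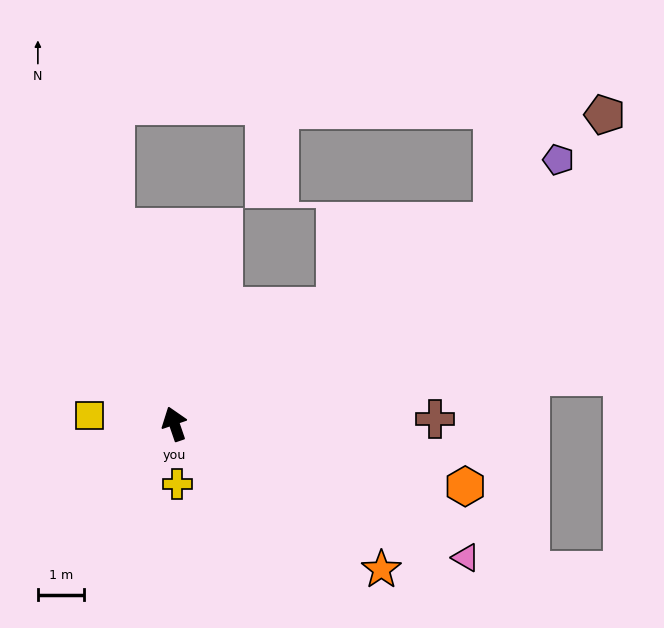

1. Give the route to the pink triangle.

turn right 134°, forward 6.9 m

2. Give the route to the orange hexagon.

turn right 121°, forward 6.4 m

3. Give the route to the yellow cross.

turn left 164°, forward 1.3 m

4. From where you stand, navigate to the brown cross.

turn right 108°, forward 5.6 m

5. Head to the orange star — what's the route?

turn right 144°, forward 5.5 m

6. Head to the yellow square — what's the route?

turn left 66°, forward 1.8 m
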